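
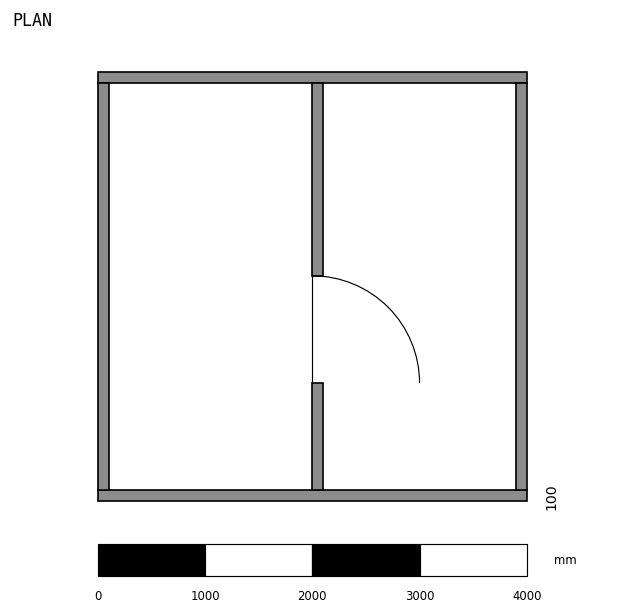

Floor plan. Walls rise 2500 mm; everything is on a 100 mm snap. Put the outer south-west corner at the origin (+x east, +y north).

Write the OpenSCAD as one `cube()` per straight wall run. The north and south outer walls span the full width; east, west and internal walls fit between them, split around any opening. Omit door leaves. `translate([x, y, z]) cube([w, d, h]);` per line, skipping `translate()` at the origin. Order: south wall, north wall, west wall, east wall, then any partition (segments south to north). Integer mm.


cube([4000, 100, 2500]);
translate([0, 3900, 0]) cube([4000, 100, 2500]);
translate([0, 100, 0]) cube([100, 3800, 2500]);
translate([3900, 100, 0]) cube([100, 3800, 2500]);
translate([2000, 100, 0]) cube([100, 1000, 2500]);
translate([2000, 2100, 0]) cube([100, 1800, 2500]);


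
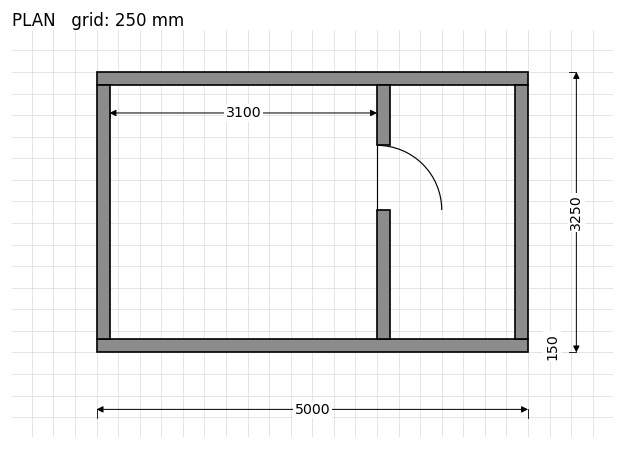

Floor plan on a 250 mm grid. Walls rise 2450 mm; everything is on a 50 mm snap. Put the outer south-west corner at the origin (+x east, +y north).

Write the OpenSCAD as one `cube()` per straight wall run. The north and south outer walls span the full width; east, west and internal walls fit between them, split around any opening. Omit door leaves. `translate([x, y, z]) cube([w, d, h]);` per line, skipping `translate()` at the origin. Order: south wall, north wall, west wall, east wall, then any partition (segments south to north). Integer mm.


cube([5000, 150, 2450]);
translate([0, 3100, 0]) cube([5000, 150, 2450]);
translate([0, 150, 0]) cube([150, 2950, 2450]);
translate([4850, 150, 0]) cube([150, 2950, 2450]);
translate([3250, 150, 0]) cube([150, 1500, 2450]);
translate([3250, 2400, 0]) cube([150, 700, 2450]);


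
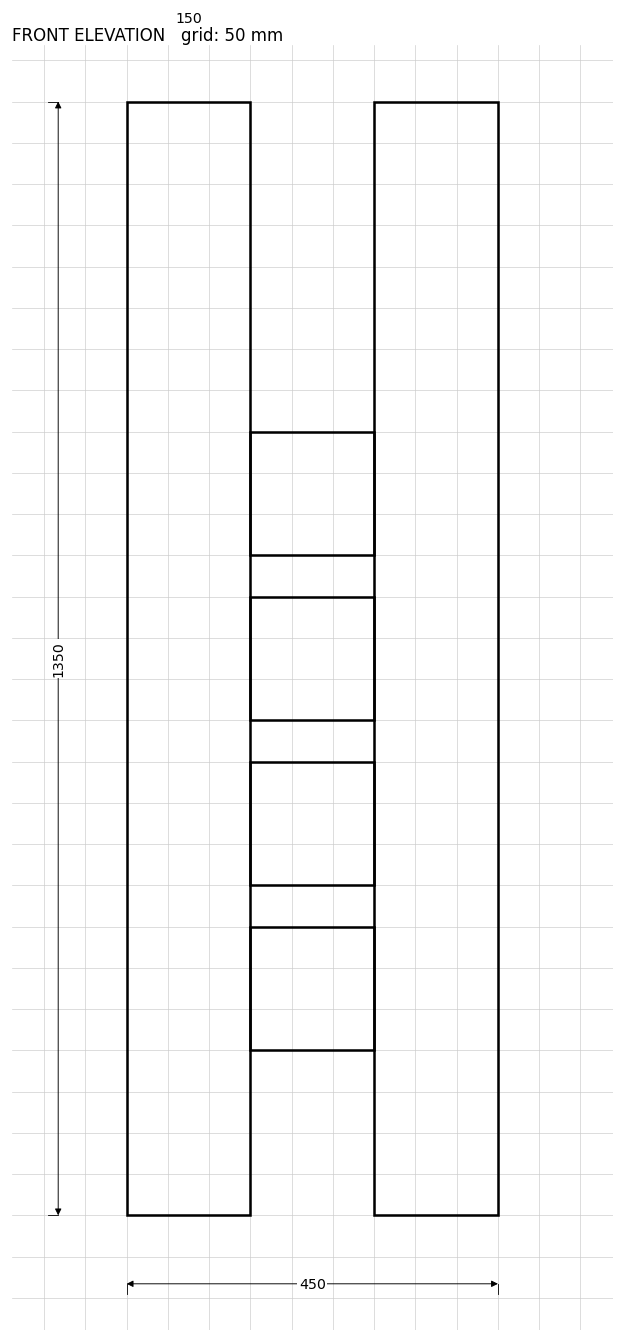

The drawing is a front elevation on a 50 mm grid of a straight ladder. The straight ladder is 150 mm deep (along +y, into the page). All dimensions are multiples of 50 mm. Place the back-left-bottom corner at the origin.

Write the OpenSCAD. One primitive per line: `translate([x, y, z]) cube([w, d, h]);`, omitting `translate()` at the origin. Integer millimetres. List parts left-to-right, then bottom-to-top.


cube([150, 150, 1350]);
translate([150, 0, 200]) cube([150, 150, 150]);
translate([150, 0, 400]) cube([150, 150, 150]);
translate([150, 0, 600]) cube([150, 150, 150]);
translate([150, 0, 800]) cube([150, 150, 150]);
translate([300, 0, 0]) cube([150, 150, 1350]);


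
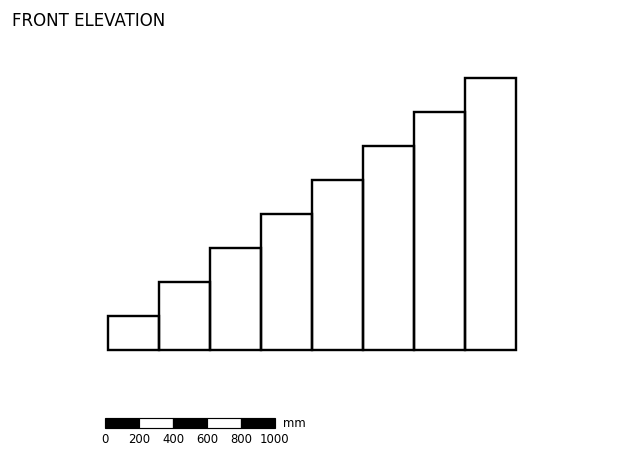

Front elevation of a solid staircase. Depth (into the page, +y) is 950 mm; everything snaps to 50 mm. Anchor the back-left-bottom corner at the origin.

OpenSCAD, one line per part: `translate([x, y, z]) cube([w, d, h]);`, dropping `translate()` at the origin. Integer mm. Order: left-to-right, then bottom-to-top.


cube([300, 950, 200]);
translate([300, 0, 0]) cube([300, 950, 400]);
translate([600, 0, 0]) cube([300, 950, 600]);
translate([900, 0, 0]) cube([300, 950, 800]);
translate([1200, 0, 0]) cube([300, 950, 1000]);
translate([1500, 0, 0]) cube([300, 950, 1200]);
translate([1800, 0, 0]) cube([300, 950, 1400]);
translate([2100, 0, 0]) cube([300, 950, 1600]);


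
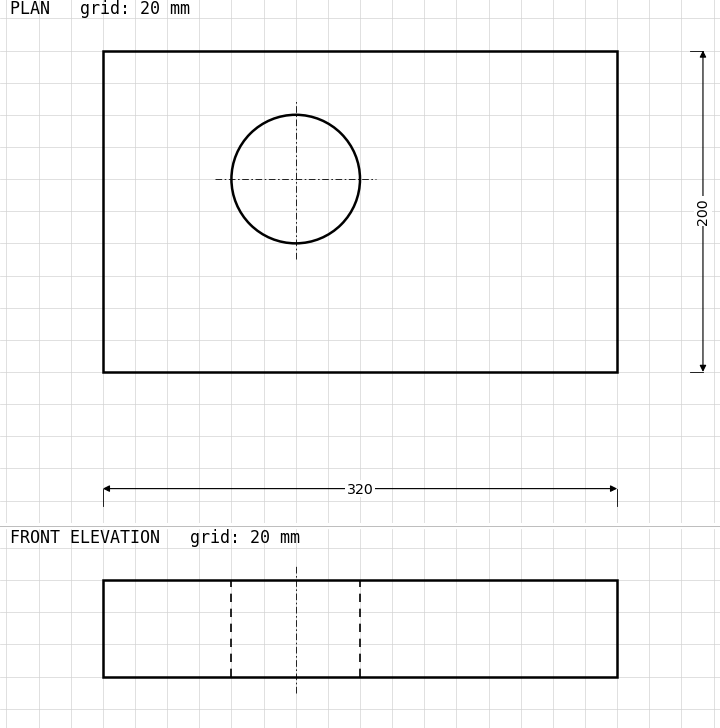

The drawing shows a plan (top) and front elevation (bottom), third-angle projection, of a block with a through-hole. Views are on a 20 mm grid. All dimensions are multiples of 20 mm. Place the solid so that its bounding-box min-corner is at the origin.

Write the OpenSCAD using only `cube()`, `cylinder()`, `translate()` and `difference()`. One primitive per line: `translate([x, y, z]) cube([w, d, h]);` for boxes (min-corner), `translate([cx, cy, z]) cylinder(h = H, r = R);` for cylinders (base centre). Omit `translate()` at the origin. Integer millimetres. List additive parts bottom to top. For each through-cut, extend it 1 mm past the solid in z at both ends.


difference() {
  cube([320, 200, 60]);
  translate([120, 120, -1]) cylinder(h = 62, r = 40);
}


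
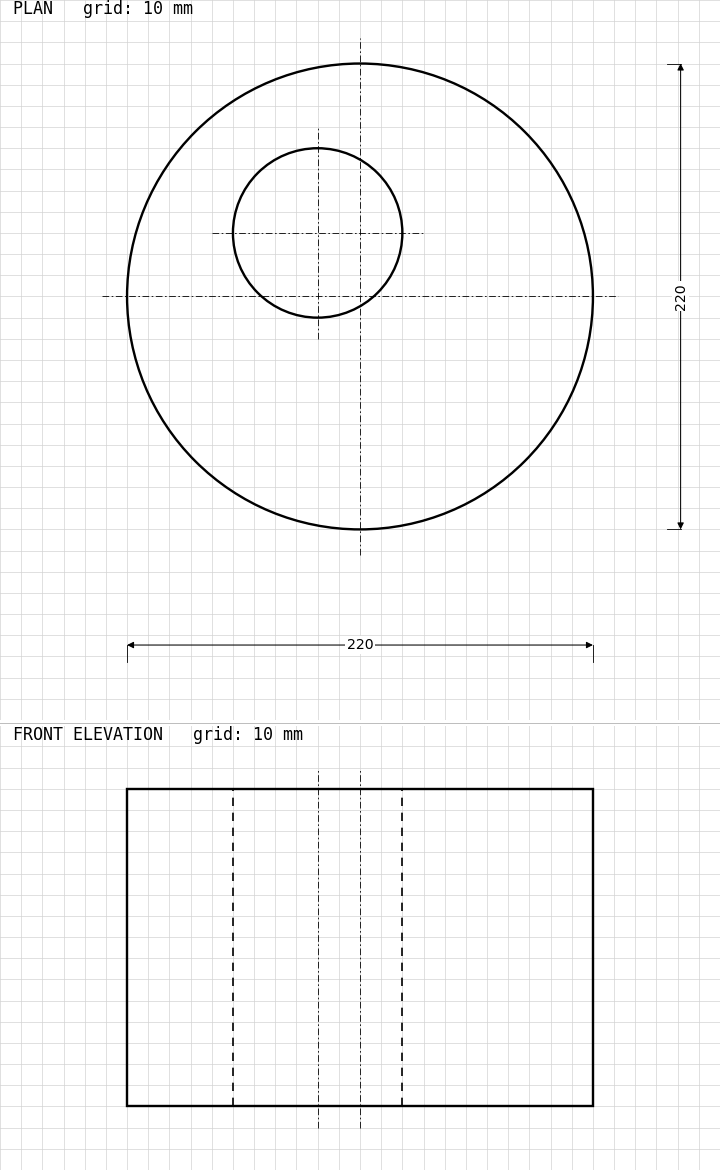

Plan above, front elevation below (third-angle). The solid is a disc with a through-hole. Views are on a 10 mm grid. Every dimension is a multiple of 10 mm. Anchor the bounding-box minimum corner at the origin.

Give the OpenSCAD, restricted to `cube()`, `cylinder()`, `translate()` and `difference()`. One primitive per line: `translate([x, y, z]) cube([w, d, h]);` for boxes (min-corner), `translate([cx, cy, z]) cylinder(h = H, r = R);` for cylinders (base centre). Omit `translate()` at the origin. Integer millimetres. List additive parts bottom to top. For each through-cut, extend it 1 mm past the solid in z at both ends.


difference() {
  translate([110, 110, 0]) cylinder(h = 150, r = 110);
  translate([90, 140, -1]) cylinder(h = 152, r = 40);
}


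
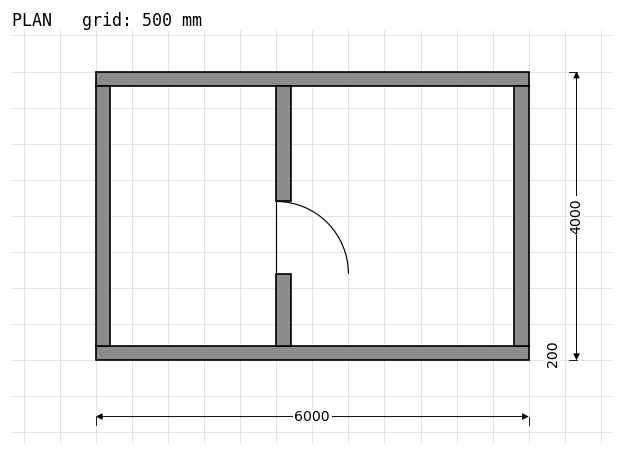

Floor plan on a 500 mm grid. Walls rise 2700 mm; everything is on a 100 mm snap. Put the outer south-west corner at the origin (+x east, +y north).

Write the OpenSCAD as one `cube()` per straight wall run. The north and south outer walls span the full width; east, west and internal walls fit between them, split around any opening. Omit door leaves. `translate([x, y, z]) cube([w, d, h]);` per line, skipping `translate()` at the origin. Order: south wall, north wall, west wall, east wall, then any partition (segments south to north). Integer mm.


cube([6000, 200, 2700]);
translate([0, 3800, 0]) cube([6000, 200, 2700]);
translate([0, 200, 0]) cube([200, 3600, 2700]);
translate([5800, 200, 0]) cube([200, 3600, 2700]);
translate([2500, 200, 0]) cube([200, 1000, 2700]);
translate([2500, 2200, 0]) cube([200, 1600, 2700]);


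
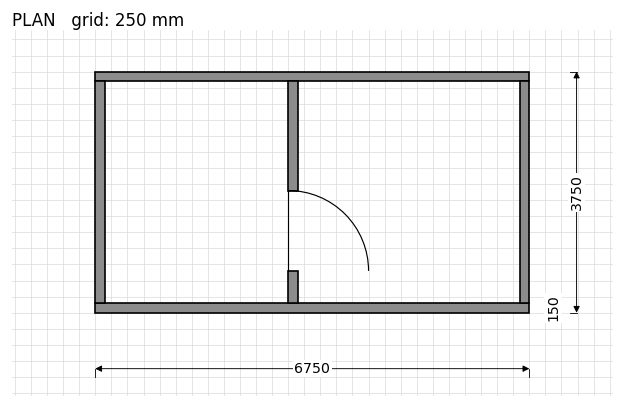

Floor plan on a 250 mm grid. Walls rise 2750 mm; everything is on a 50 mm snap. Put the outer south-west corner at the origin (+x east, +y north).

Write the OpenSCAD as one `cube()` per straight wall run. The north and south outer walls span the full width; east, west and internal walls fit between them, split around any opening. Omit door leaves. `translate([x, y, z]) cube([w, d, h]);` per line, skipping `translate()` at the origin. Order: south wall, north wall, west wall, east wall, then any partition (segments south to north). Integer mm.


cube([6750, 150, 2750]);
translate([0, 3600, 0]) cube([6750, 150, 2750]);
translate([0, 150, 0]) cube([150, 3450, 2750]);
translate([6600, 150, 0]) cube([150, 3450, 2750]);
translate([3000, 150, 0]) cube([150, 500, 2750]);
translate([3000, 1900, 0]) cube([150, 1700, 2750]);


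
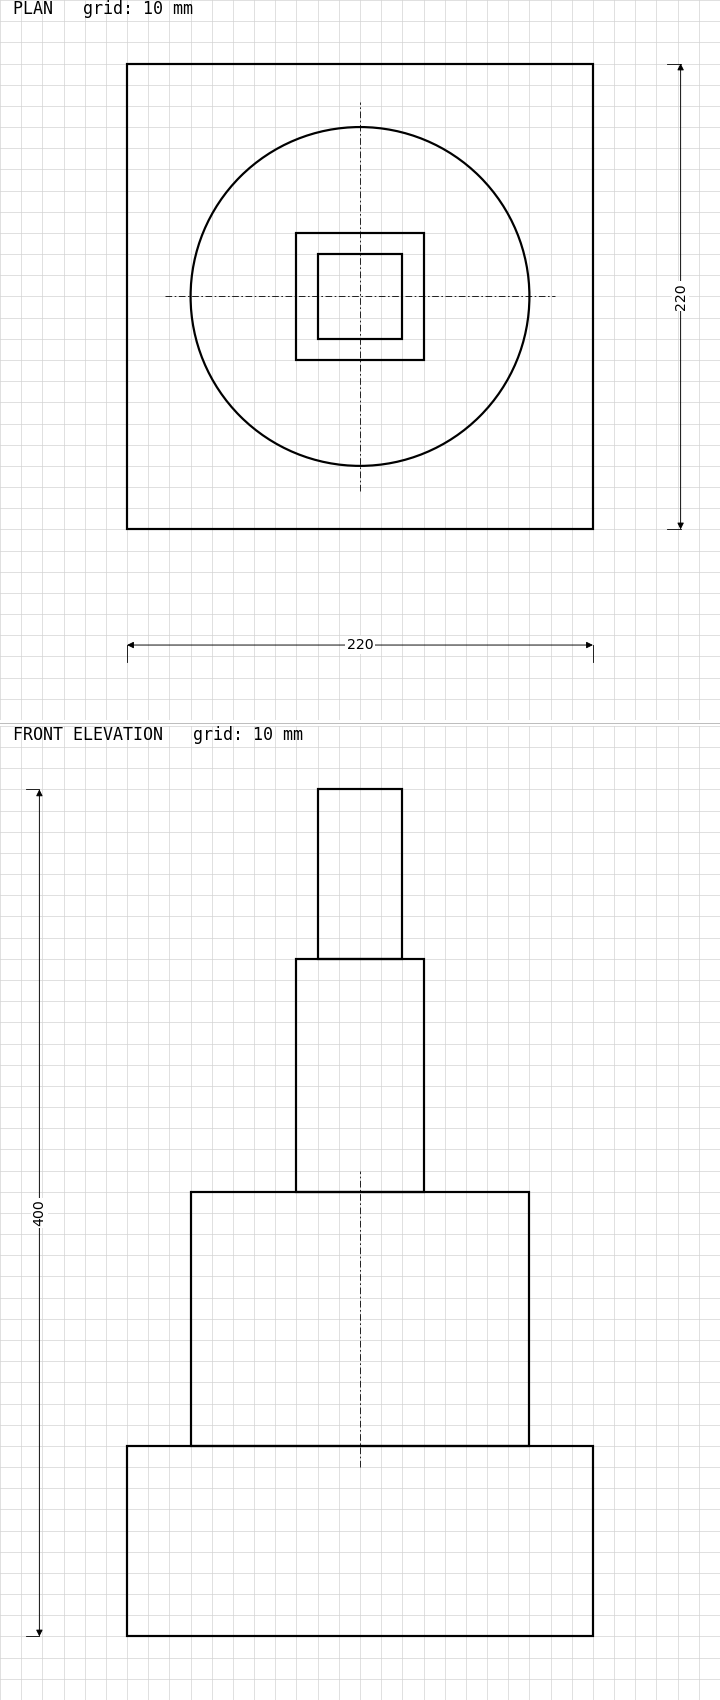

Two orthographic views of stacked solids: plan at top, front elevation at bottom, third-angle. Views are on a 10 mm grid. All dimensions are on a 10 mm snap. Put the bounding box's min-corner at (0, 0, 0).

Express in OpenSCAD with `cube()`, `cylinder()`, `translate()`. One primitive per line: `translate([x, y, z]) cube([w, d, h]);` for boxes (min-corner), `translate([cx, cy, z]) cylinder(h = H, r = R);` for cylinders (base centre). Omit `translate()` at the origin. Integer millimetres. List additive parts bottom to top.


cube([220, 220, 90]);
translate([110, 110, 90]) cylinder(h = 120, r = 80);
translate([80, 80, 210]) cube([60, 60, 110]);
translate([90, 90, 320]) cube([40, 40, 80]);


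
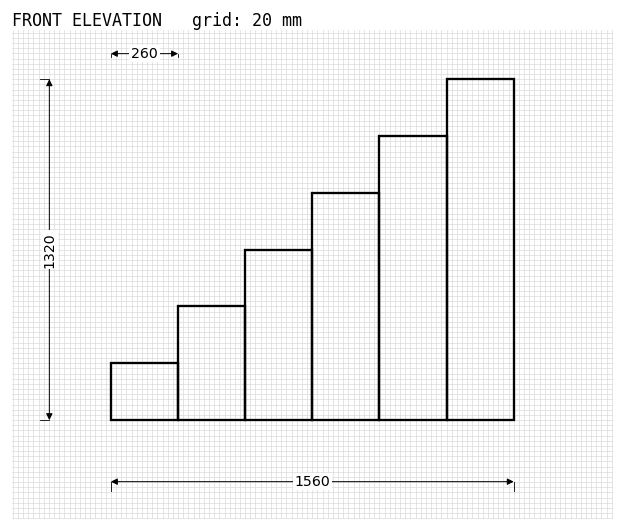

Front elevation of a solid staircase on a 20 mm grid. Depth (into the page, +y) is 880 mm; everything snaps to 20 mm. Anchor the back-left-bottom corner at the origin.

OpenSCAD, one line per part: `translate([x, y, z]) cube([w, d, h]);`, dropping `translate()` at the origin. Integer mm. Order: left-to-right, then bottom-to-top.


cube([260, 880, 220]);
translate([260, 0, 0]) cube([260, 880, 440]);
translate([520, 0, 0]) cube([260, 880, 660]);
translate([780, 0, 0]) cube([260, 880, 880]);
translate([1040, 0, 0]) cube([260, 880, 1100]);
translate([1300, 0, 0]) cube([260, 880, 1320]);


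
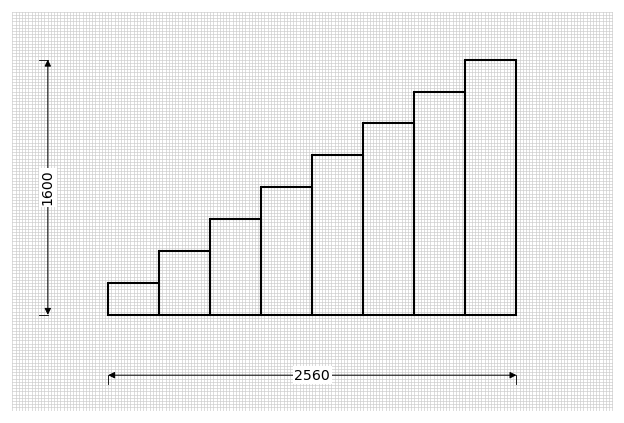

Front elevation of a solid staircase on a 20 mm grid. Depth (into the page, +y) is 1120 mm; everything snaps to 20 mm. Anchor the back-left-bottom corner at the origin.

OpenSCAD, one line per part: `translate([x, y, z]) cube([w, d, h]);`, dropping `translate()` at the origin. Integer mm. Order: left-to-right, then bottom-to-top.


cube([320, 1120, 200]);
translate([320, 0, 0]) cube([320, 1120, 400]);
translate([640, 0, 0]) cube([320, 1120, 600]);
translate([960, 0, 0]) cube([320, 1120, 800]);
translate([1280, 0, 0]) cube([320, 1120, 1000]);
translate([1600, 0, 0]) cube([320, 1120, 1200]);
translate([1920, 0, 0]) cube([320, 1120, 1400]);
translate([2240, 0, 0]) cube([320, 1120, 1600]);


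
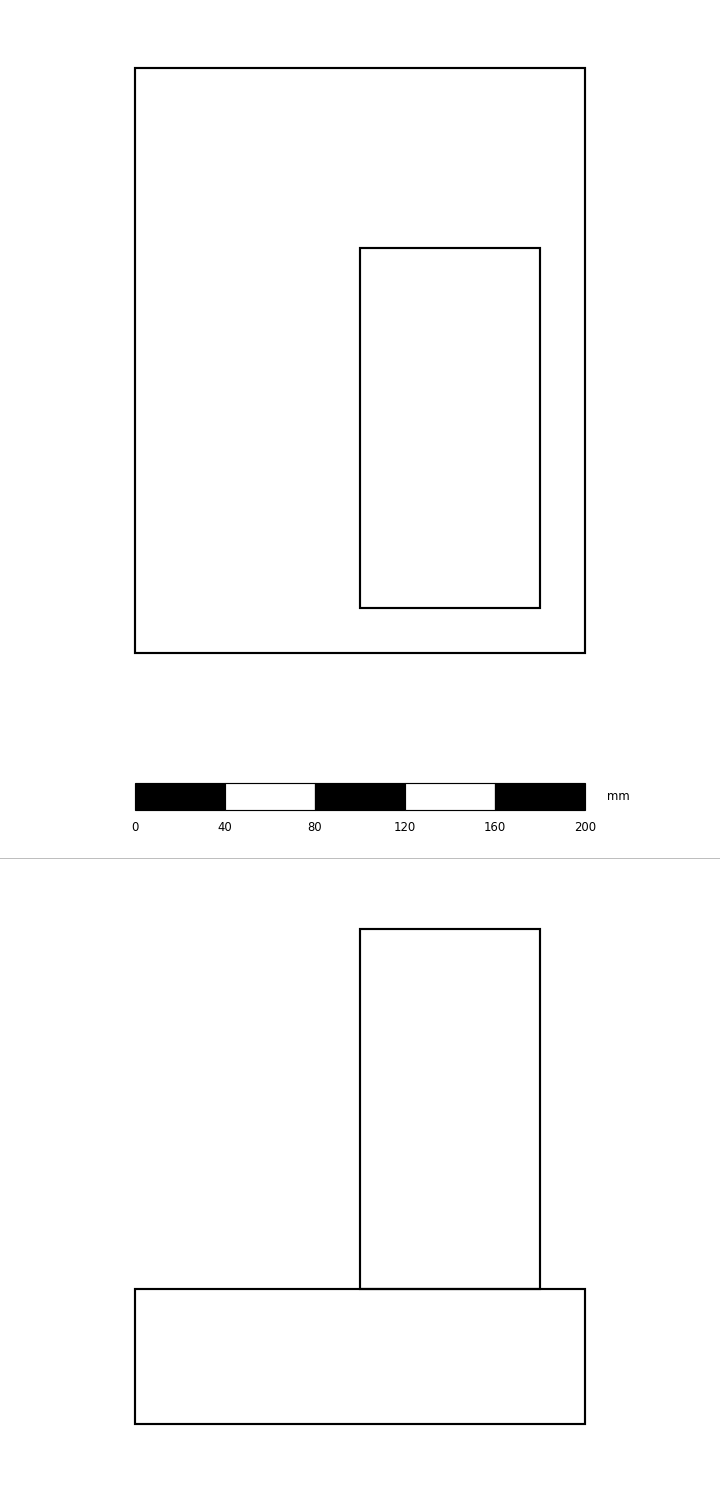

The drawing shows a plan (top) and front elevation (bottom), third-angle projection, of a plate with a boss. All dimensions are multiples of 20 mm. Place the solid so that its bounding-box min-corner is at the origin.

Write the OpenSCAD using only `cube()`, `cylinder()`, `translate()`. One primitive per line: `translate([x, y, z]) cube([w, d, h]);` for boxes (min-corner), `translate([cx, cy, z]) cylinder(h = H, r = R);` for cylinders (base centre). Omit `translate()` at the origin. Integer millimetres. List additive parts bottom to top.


cube([200, 260, 60]);
translate([100, 20, 60]) cube([80, 160, 160]);


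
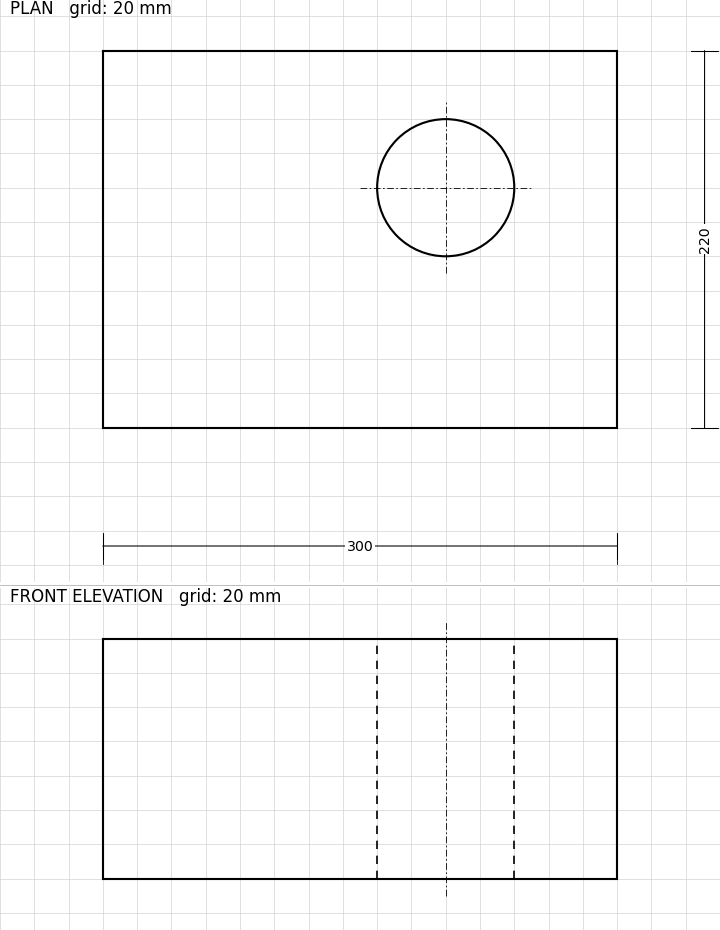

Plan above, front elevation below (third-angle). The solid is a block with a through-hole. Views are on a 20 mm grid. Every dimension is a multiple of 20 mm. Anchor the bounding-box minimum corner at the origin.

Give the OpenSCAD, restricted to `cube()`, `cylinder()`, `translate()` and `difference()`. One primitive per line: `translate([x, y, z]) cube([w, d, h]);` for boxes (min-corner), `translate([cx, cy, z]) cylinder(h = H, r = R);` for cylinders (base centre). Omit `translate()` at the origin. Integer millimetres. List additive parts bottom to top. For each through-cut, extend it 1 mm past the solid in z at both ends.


difference() {
  cube([300, 220, 140]);
  translate([200, 140, -1]) cylinder(h = 142, r = 40);
}


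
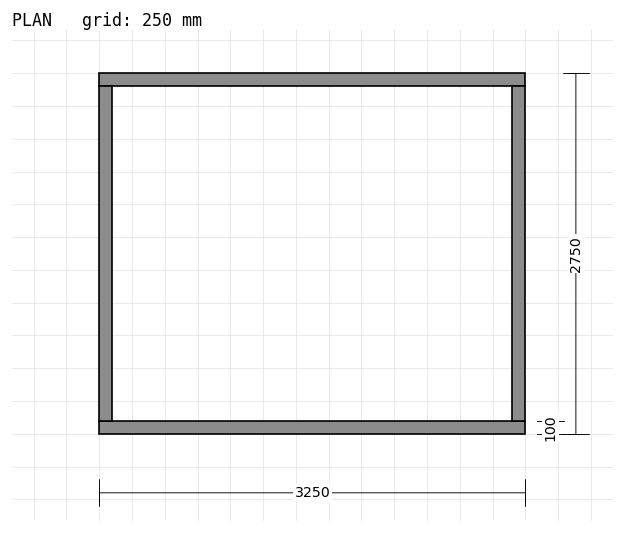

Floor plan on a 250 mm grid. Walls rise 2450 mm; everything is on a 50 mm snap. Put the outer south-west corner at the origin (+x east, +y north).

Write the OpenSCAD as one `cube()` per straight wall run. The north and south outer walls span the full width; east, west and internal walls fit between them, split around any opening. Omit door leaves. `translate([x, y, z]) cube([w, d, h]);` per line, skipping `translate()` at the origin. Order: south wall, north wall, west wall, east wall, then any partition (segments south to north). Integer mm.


cube([3250, 100, 2450]);
translate([0, 2650, 0]) cube([3250, 100, 2450]);
translate([0, 100, 0]) cube([100, 2550, 2450]);
translate([3150, 100, 0]) cube([100, 2550, 2450]);


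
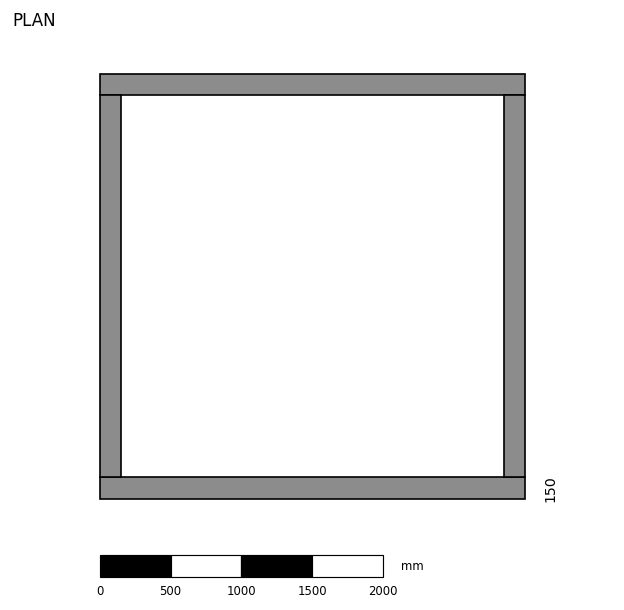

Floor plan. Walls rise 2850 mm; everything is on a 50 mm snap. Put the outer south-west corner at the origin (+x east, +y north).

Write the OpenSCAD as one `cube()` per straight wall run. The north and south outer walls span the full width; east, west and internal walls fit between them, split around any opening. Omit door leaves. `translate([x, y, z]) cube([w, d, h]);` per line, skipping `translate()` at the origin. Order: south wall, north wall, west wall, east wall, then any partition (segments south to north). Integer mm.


cube([3000, 150, 2850]);
translate([0, 2850, 0]) cube([3000, 150, 2850]);
translate([0, 150, 0]) cube([150, 2700, 2850]);
translate([2850, 150, 0]) cube([150, 2700, 2850]);


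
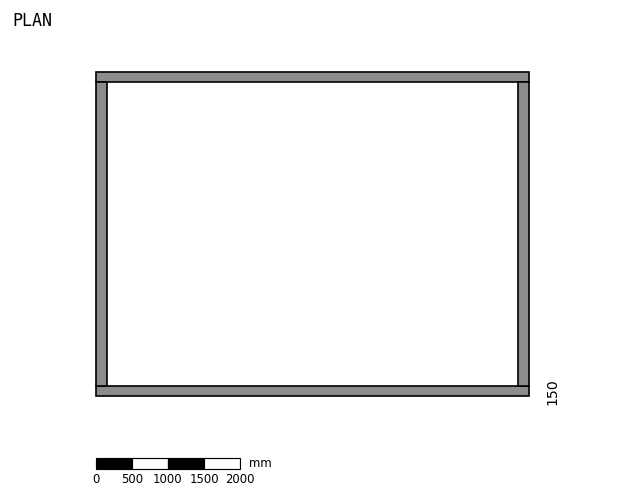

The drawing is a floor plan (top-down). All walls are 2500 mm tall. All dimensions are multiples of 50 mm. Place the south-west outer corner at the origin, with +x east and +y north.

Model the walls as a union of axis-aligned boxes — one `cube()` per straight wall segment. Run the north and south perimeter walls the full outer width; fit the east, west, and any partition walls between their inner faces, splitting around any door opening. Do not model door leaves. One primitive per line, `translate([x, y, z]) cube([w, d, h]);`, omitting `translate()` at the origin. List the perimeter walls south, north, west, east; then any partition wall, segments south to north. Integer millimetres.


cube([6000, 150, 2500]);
translate([0, 4350, 0]) cube([6000, 150, 2500]);
translate([0, 150, 0]) cube([150, 4200, 2500]);
translate([5850, 150, 0]) cube([150, 4200, 2500]);


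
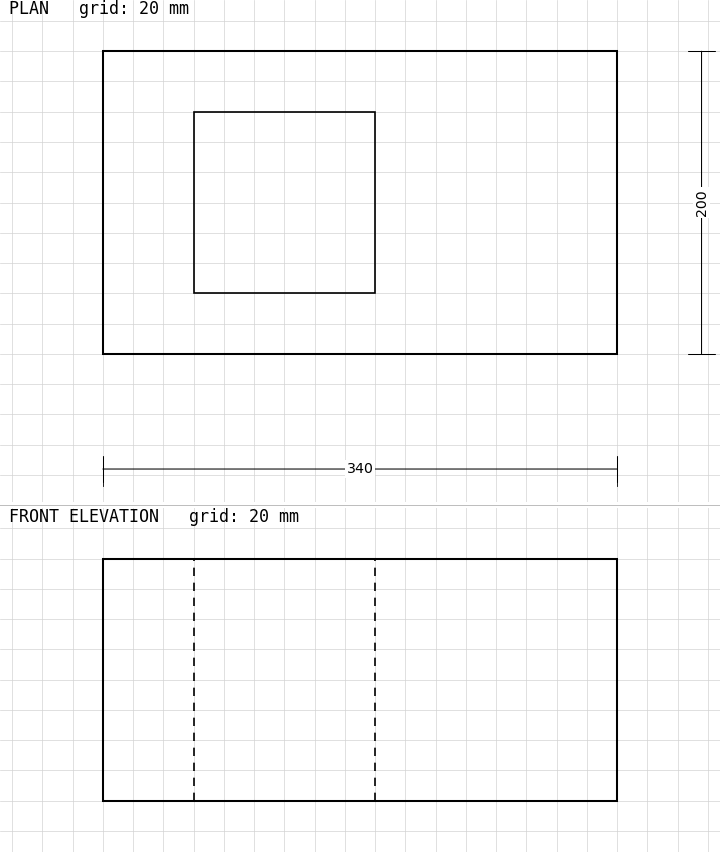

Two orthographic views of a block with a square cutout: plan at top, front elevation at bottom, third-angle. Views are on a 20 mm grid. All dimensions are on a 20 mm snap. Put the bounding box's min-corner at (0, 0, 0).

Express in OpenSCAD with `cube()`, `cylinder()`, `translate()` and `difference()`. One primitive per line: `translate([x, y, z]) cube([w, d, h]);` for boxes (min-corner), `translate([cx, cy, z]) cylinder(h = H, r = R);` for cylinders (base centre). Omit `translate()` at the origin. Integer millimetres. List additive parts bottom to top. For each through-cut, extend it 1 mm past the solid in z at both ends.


difference() {
  cube([340, 200, 160]);
  translate([60, 40, -1]) cube([120, 120, 162]);
}


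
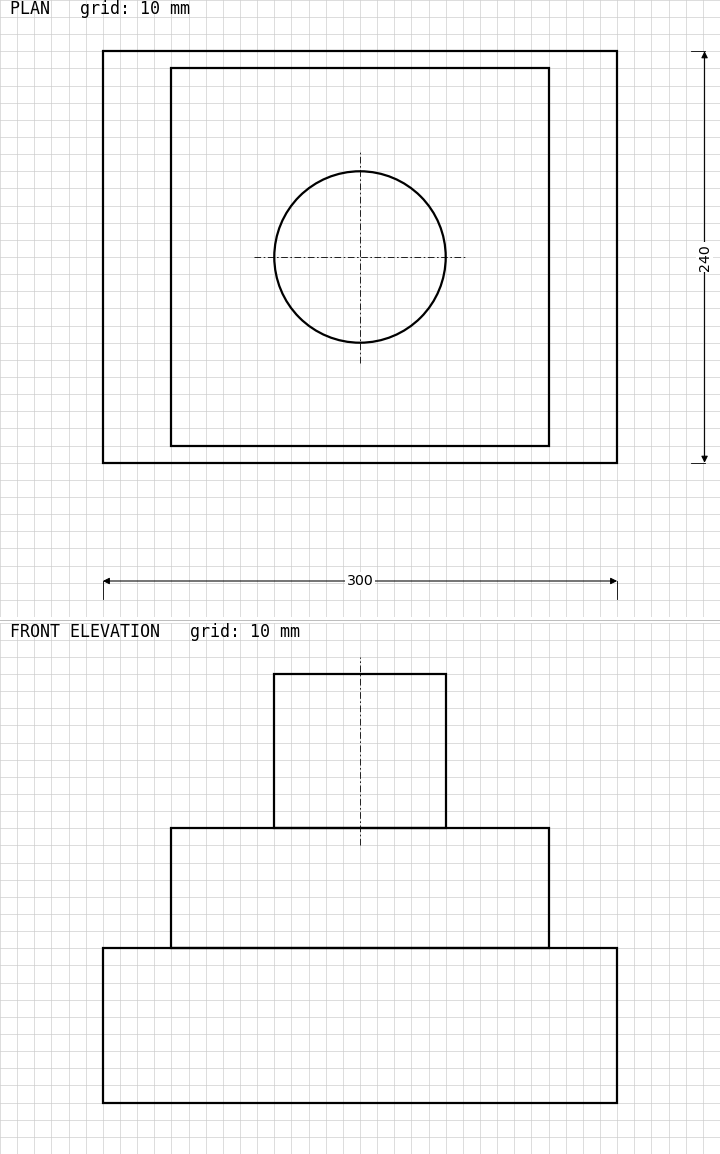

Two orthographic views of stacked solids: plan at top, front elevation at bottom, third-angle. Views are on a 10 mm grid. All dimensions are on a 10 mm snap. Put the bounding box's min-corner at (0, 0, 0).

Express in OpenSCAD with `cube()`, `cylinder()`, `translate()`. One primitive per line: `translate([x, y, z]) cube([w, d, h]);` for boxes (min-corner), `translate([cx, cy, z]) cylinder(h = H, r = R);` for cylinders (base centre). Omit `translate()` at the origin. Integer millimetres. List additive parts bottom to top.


cube([300, 240, 90]);
translate([40, 10, 90]) cube([220, 220, 70]);
translate([150, 120, 160]) cylinder(h = 90, r = 50);


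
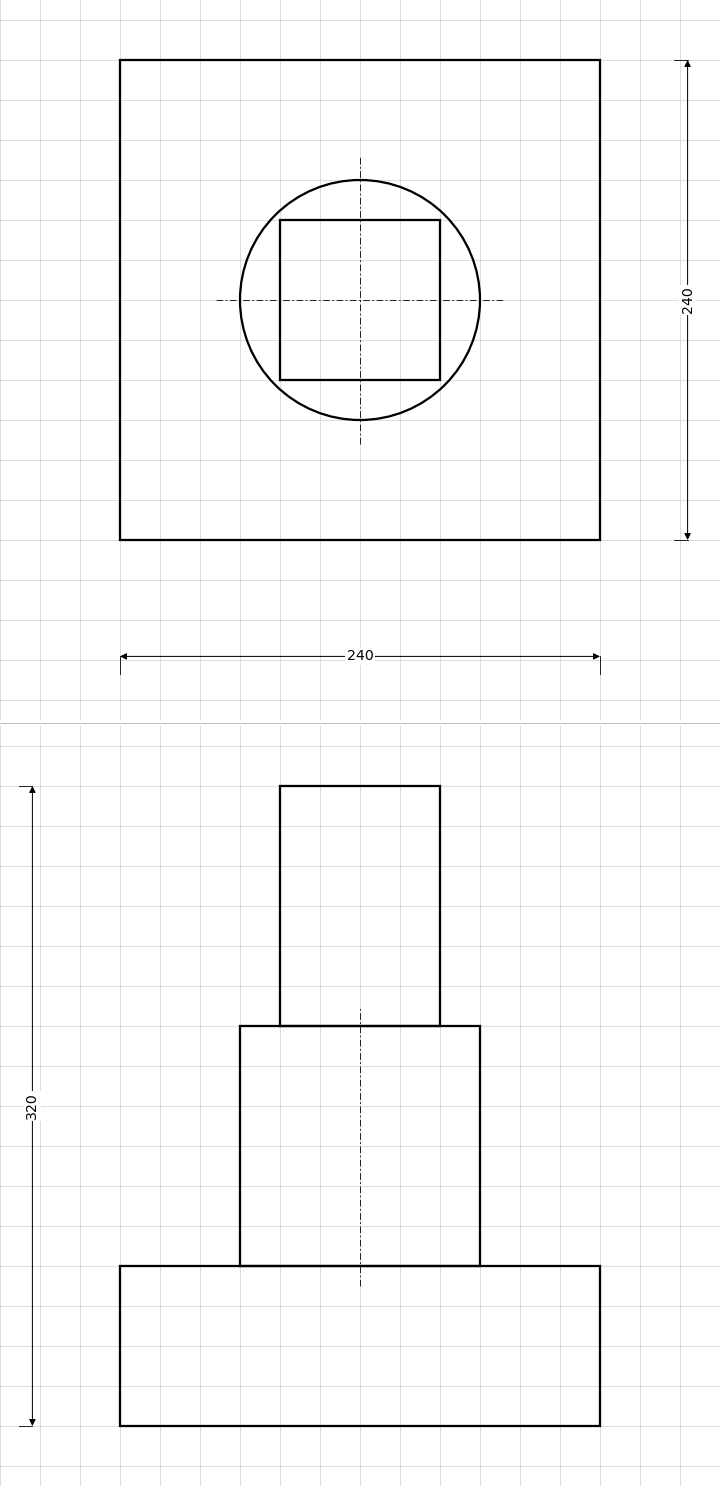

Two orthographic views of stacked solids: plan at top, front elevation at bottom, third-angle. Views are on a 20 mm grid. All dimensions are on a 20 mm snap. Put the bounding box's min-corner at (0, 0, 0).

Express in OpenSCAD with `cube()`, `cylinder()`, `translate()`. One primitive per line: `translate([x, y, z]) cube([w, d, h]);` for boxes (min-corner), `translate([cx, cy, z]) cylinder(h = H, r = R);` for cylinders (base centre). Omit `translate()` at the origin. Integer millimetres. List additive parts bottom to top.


cube([240, 240, 80]);
translate([120, 120, 80]) cylinder(h = 120, r = 60);
translate([80, 80, 200]) cube([80, 80, 120]);


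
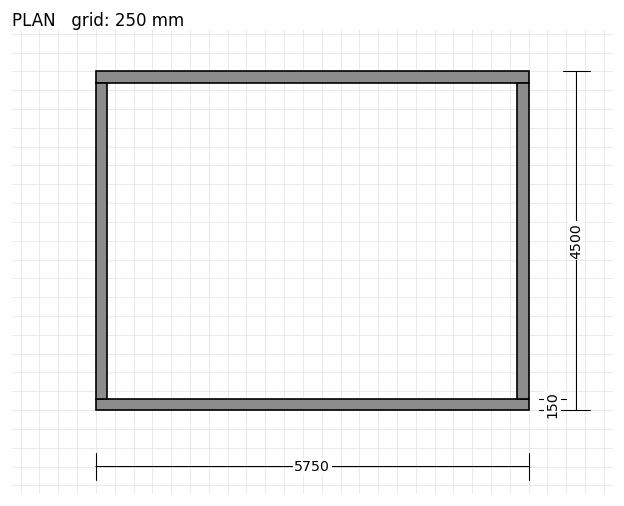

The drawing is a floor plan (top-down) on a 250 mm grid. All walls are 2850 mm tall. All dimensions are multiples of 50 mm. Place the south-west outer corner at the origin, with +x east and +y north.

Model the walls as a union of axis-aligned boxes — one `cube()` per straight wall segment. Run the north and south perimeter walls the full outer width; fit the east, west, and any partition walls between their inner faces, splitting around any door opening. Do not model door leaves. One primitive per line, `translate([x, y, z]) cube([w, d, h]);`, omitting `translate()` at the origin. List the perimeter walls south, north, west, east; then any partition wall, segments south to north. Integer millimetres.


cube([5750, 150, 2850]);
translate([0, 4350, 0]) cube([5750, 150, 2850]);
translate([0, 150, 0]) cube([150, 4200, 2850]);
translate([5600, 150, 0]) cube([150, 4200, 2850]);


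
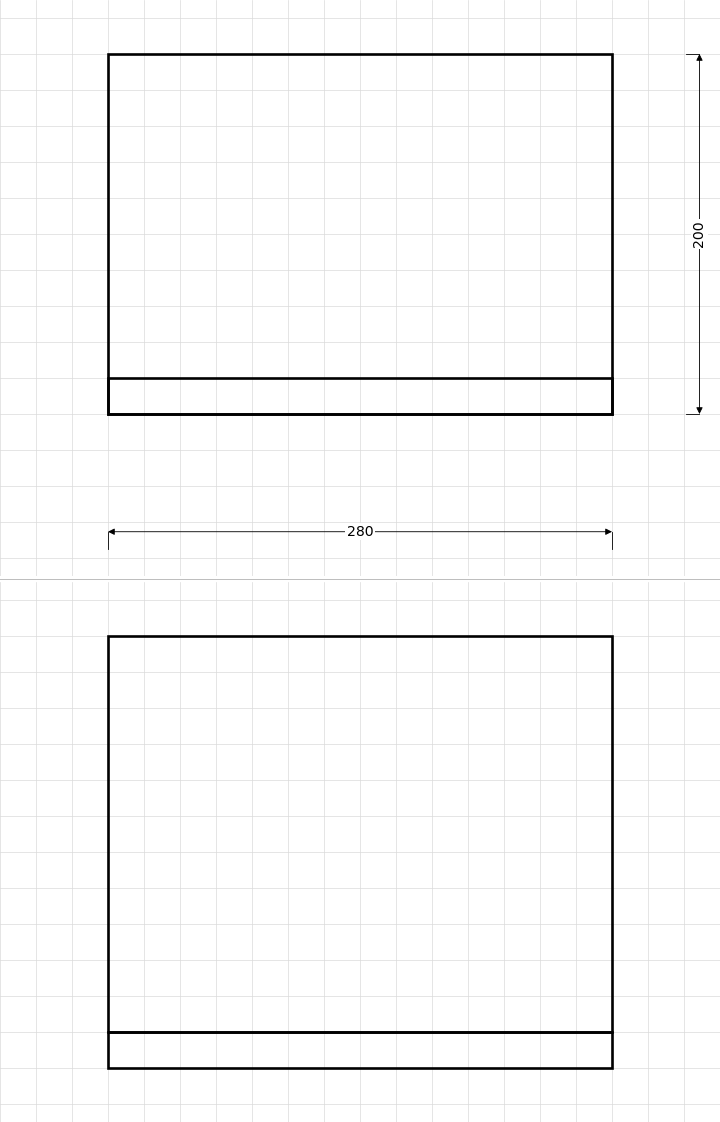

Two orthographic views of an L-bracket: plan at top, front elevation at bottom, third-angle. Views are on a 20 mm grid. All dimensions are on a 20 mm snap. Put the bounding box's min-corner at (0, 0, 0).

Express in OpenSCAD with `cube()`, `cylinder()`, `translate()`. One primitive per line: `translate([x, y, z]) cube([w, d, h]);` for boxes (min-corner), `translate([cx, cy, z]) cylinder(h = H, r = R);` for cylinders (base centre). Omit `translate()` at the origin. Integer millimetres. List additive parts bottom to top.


cube([280, 200, 20]);
translate([0, 0, 20]) cube([280, 20, 220]);


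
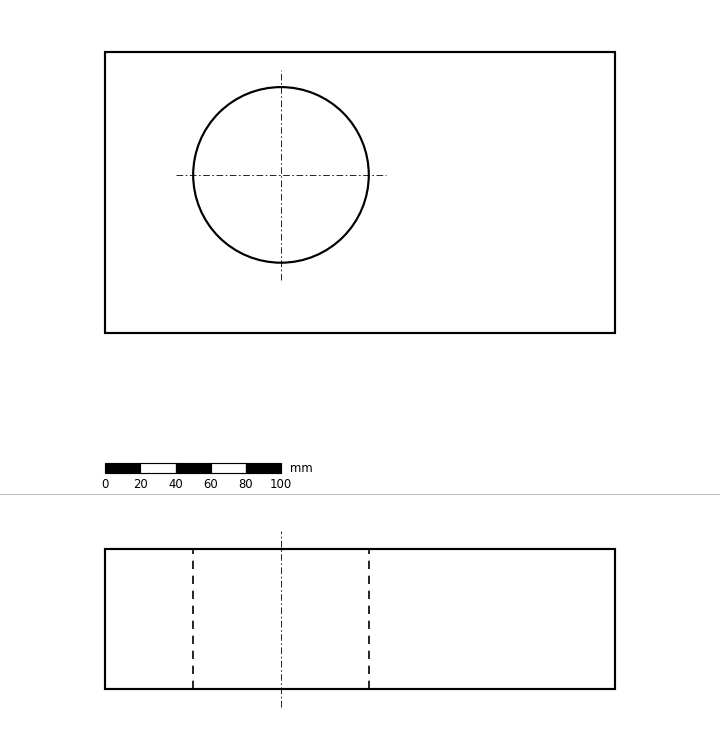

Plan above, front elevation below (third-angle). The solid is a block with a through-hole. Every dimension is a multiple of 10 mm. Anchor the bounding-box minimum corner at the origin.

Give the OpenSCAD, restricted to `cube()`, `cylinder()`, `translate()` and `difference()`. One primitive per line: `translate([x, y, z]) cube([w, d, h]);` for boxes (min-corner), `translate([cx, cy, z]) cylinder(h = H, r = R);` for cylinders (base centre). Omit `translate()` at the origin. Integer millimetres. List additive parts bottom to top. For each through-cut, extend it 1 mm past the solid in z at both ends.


difference() {
  cube([290, 160, 80]);
  translate([100, 90, -1]) cylinder(h = 82, r = 50);
}


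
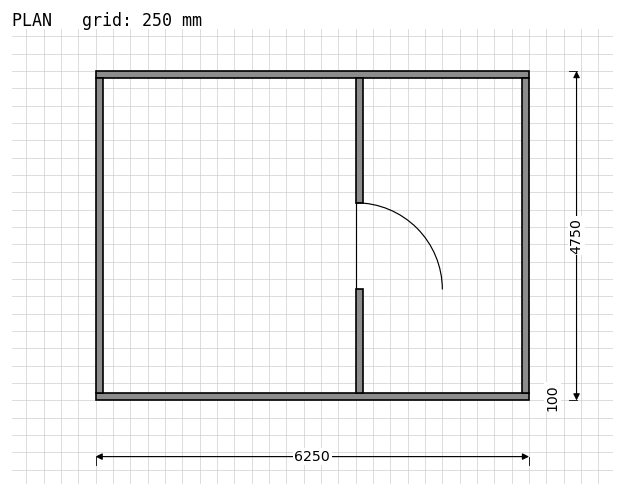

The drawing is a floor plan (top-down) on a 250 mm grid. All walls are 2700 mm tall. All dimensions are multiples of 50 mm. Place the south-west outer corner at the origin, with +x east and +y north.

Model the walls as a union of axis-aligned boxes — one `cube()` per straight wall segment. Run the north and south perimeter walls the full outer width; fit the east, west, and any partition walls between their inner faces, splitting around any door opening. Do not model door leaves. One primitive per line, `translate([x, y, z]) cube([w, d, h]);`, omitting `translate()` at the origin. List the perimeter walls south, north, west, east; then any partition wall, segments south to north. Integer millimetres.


cube([6250, 100, 2700]);
translate([0, 4650, 0]) cube([6250, 100, 2700]);
translate([0, 100, 0]) cube([100, 4550, 2700]);
translate([6150, 100, 0]) cube([100, 4550, 2700]);
translate([3750, 100, 0]) cube([100, 1500, 2700]);
translate([3750, 2850, 0]) cube([100, 1800, 2700]);


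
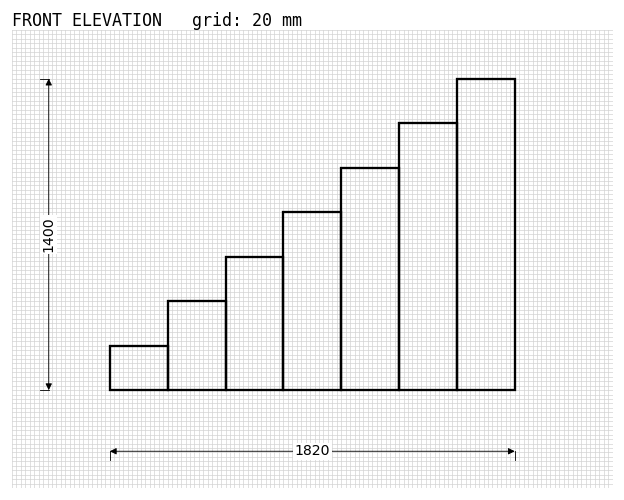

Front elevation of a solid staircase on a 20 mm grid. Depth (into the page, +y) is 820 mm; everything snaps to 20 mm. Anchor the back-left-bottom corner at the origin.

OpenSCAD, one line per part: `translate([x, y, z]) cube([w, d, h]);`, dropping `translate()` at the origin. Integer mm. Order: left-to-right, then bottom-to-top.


cube([260, 820, 200]);
translate([260, 0, 0]) cube([260, 820, 400]);
translate([520, 0, 0]) cube([260, 820, 600]);
translate([780, 0, 0]) cube([260, 820, 800]);
translate([1040, 0, 0]) cube([260, 820, 1000]);
translate([1300, 0, 0]) cube([260, 820, 1200]);
translate([1560, 0, 0]) cube([260, 820, 1400]);


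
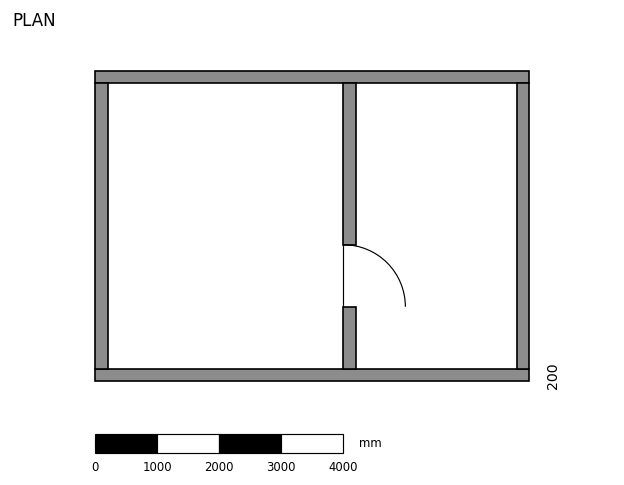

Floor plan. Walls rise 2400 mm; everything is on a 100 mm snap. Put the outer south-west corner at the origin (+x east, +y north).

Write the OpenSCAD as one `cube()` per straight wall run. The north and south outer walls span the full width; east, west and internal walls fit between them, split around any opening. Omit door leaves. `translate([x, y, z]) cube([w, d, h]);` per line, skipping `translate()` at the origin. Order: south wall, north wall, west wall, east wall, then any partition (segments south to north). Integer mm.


cube([7000, 200, 2400]);
translate([0, 4800, 0]) cube([7000, 200, 2400]);
translate([0, 200, 0]) cube([200, 4600, 2400]);
translate([6800, 200, 0]) cube([200, 4600, 2400]);
translate([4000, 200, 0]) cube([200, 1000, 2400]);
translate([4000, 2200, 0]) cube([200, 2600, 2400]);


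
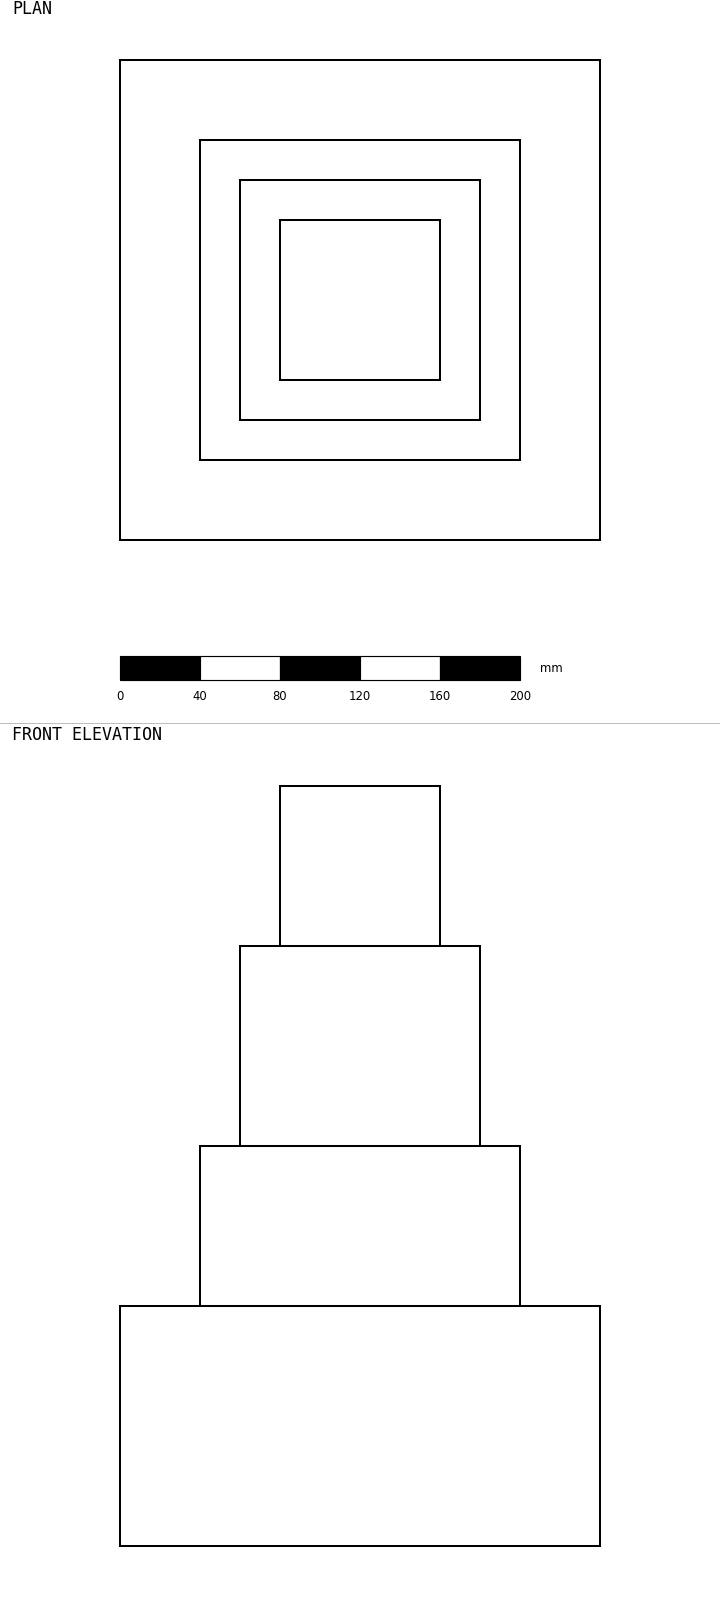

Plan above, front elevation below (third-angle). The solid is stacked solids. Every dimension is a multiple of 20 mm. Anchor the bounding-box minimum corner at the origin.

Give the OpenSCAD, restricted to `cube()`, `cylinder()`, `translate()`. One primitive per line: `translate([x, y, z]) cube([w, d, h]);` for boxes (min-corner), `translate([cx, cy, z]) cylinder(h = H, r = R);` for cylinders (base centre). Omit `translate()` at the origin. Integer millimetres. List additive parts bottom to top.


cube([240, 240, 120]);
translate([40, 40, 120]) cube([160, 160, 80]);
translate([60, 60, 200]) cube([120, 120, 100]);
translate([80, 80, 300]) cube([80, 80, 80]);


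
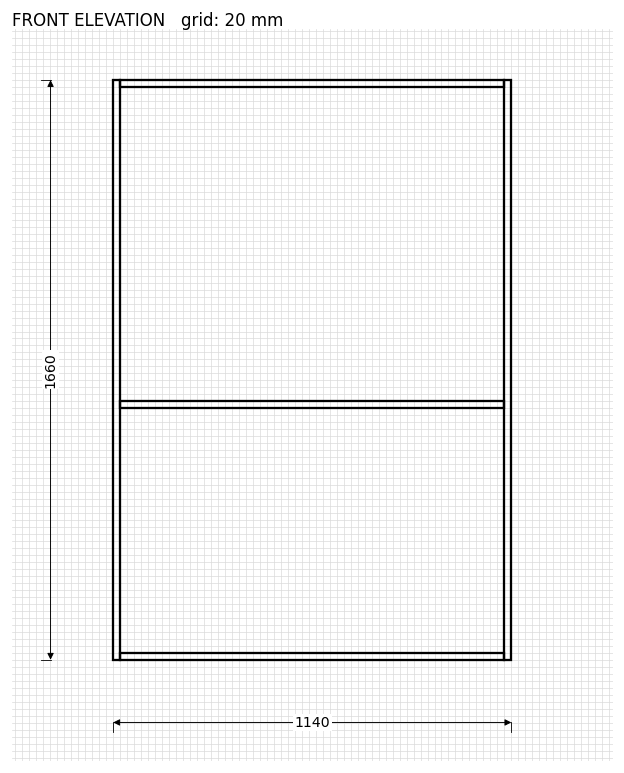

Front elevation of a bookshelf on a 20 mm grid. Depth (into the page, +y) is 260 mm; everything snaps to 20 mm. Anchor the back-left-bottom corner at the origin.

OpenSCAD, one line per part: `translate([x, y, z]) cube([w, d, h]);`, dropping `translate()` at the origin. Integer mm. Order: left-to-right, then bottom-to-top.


cube([20, 260, 1660]);
translate([20, 0, 0]) cube([1100, 260, 20]);
translate([20, 0, 720]) cube([1100, 260, 20]);
translate([20, 0, 1640]) cube([1100, 260, 20]);
translate([1120, 0, 0]) cube([20, 260, 1660]);


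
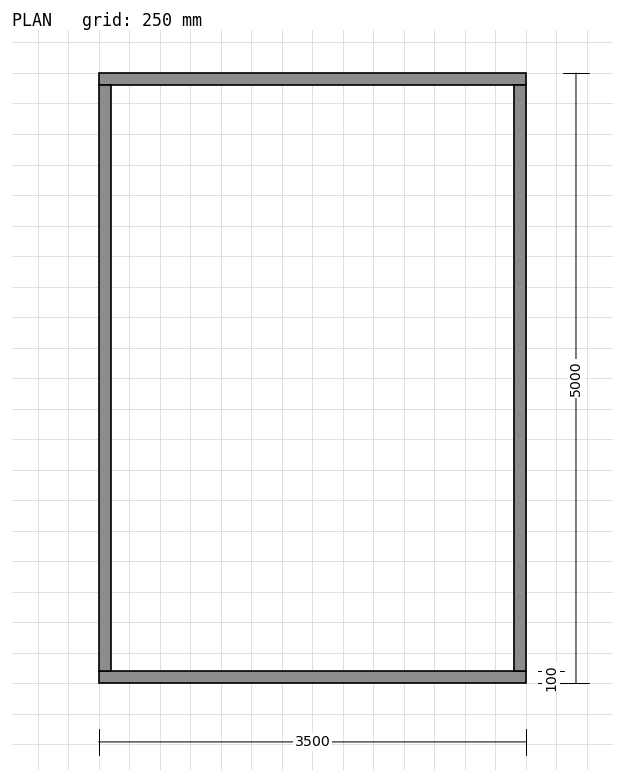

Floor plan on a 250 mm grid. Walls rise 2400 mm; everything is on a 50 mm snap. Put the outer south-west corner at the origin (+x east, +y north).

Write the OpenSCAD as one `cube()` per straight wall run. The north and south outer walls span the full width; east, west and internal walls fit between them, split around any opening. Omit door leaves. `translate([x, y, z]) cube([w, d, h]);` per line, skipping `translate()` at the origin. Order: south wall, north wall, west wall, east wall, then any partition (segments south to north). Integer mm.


cube([3500, 100, 2400]);
translate([0, 4900, 0]) cube([3500, 100, 2400]);
translate([0, 100, 0]) cube([100, 4800, 2400]);
translate([3400, 100, 0]) cube([100, 4800, 2400]);


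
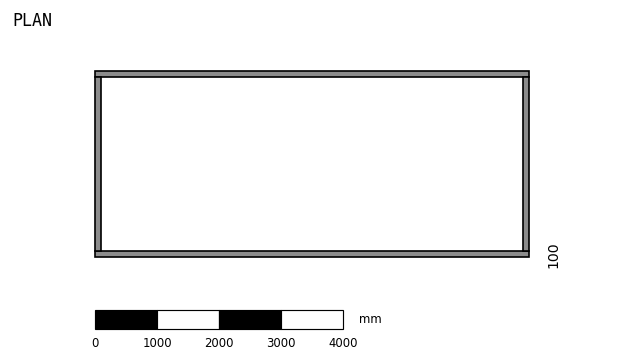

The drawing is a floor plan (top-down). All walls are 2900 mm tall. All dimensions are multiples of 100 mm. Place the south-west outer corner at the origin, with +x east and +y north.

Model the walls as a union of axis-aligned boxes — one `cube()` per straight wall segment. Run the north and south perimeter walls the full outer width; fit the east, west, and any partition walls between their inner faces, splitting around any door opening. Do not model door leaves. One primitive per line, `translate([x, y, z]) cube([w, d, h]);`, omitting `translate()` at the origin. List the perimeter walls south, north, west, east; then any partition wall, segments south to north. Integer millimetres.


cube([7000, 100, 2900]);
translate([0, 2900, 0]) cube([7000, 100, 2900]);
translate([0, 100, 0]) cube([100, 2800, 2900]);
translate([6900, 100, 0]) cube([100, 2800, 2900]);


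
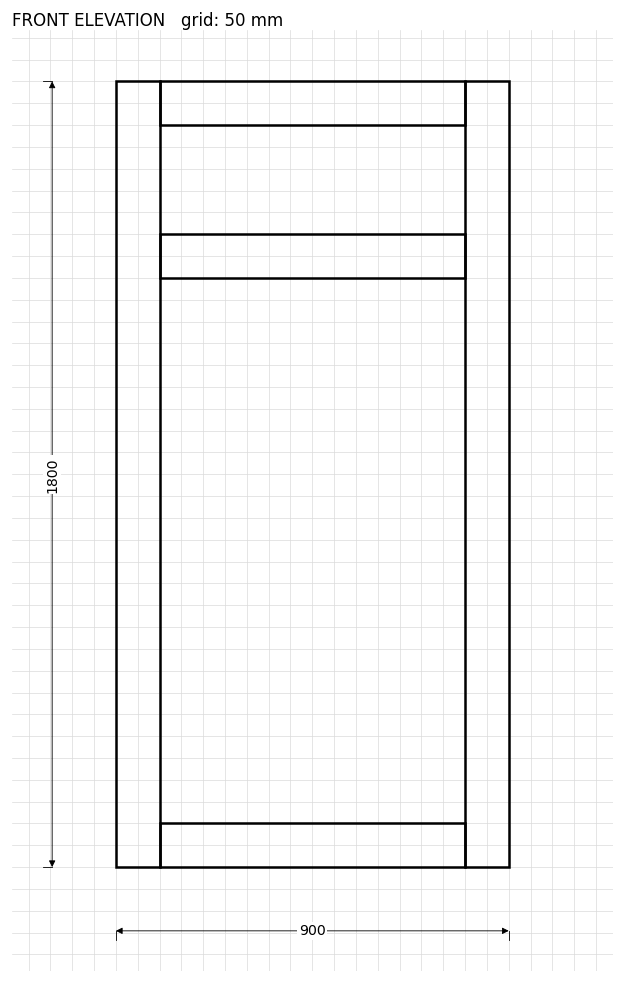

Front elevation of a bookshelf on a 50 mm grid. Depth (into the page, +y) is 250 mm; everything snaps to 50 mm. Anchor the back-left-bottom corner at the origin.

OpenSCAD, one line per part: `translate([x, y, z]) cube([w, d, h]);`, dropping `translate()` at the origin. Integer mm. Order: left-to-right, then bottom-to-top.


cube([100, 250, 1800]);
translate([100, 0, 0]) cube([700, 250, 100]);
translate([100, 0, 1350]) cube([700, 250, 100]);
translate([100, 0, 1700]) cube([700, 250, 100]);
translate([800, 0, 0]) cube([100, 250, 1800]);


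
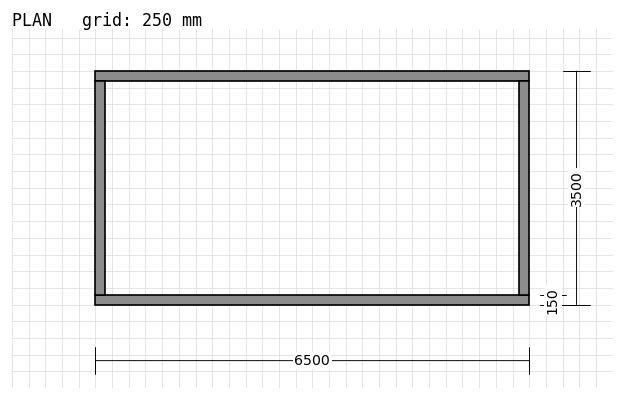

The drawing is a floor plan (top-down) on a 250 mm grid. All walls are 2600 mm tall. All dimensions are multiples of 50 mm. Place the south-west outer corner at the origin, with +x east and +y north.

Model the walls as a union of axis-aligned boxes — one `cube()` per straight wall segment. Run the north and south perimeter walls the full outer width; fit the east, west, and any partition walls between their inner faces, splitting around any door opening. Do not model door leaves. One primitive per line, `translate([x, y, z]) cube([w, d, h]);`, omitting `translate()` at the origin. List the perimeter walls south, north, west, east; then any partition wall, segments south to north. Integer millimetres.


cube([6500, 150, 2600]);
translate([0, 3350, 0]) cube([6500, 150, 2600]);
translate([0, 150, 0]) cube([150, 3200, 2600]);
translate([6350, 150, 0]) cube([150, 3200, 2600]);


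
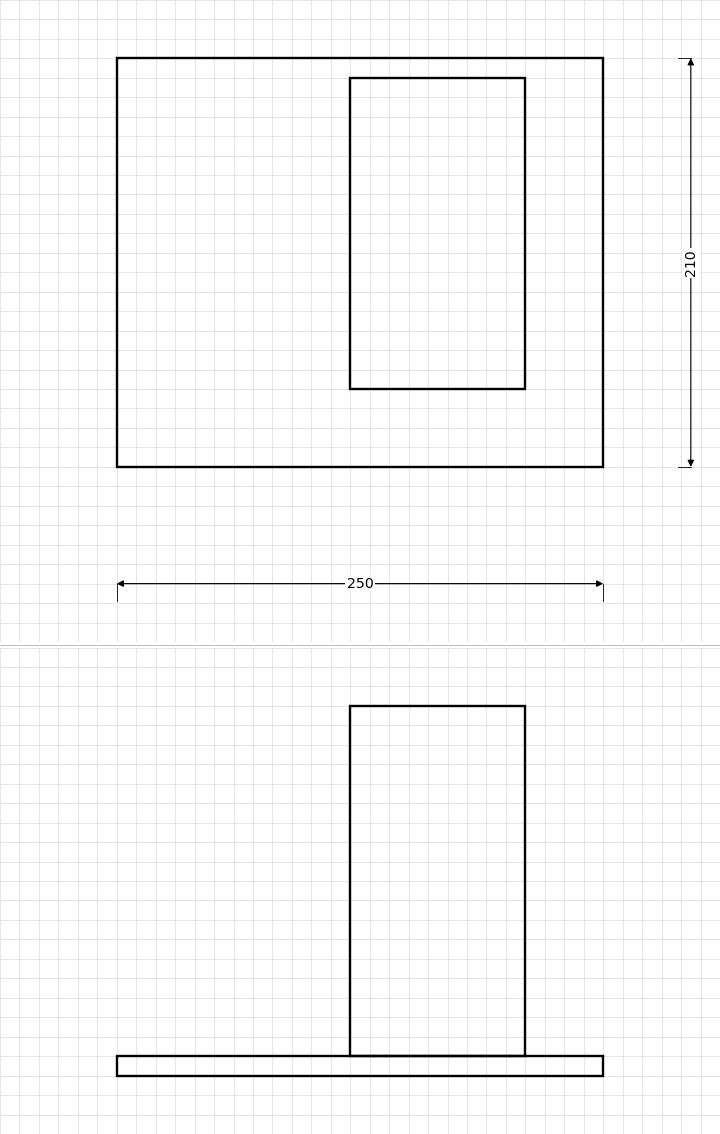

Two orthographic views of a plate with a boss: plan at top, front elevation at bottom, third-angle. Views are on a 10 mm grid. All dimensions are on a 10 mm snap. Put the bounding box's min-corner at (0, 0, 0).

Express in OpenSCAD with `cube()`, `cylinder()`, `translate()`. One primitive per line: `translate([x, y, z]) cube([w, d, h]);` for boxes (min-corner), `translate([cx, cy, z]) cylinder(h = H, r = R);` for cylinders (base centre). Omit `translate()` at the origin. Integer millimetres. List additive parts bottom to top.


cube([250, 210, 10]);
translate([120, 40, 10]) cube([90, 160, 180]);


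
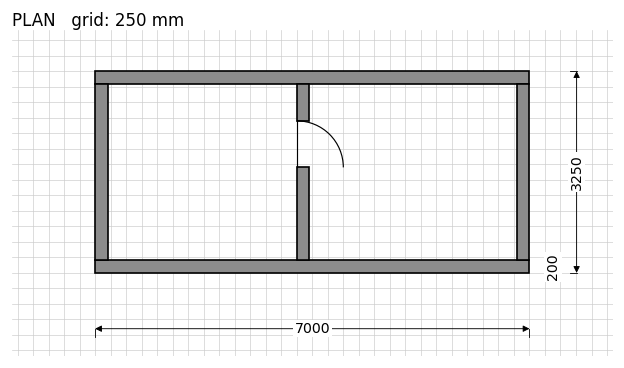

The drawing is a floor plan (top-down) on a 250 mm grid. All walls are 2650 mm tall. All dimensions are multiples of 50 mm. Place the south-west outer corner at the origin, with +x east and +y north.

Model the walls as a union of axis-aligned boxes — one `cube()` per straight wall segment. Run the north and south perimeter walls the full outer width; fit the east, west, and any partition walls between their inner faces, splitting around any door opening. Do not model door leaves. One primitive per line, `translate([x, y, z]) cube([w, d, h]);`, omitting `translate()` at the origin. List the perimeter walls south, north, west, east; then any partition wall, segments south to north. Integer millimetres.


cube([7000, 200, 2650]);
translate([0, 3050, 0]) cube([7000, 200, 2650]);
translate([0, 200, 0]) cube([200, 2850, 2650]);
translate([6800, 200, 0]) cube([200, 2850, 2650]);
translate([3250, 200, 0]) cube([200, 1500, 2650]);
translate([3250, 2450, 0]) cube([200, 600, 2650]);


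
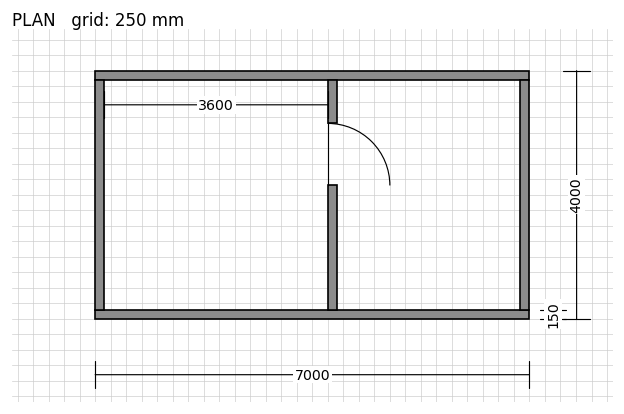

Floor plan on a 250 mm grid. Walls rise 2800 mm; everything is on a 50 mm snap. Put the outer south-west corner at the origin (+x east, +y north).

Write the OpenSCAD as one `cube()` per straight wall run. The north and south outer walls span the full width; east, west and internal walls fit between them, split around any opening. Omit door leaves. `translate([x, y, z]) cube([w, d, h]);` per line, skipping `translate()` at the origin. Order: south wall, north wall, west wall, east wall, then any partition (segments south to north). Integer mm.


cube([7000, 150, 2800]);
translate([0, 3850, 0]) cube([7000, 150, 2800]);
translate([0, 150, 0]) cube([150, 3700, 2800]);
translate([6850, 150, 0]) cube([150, 3700, 2800]);
translate([3750, 150, 0]) cube([150, 2000, 2800]);
translate([3750, 3150, 0]) cube([150, 700, 2800]);


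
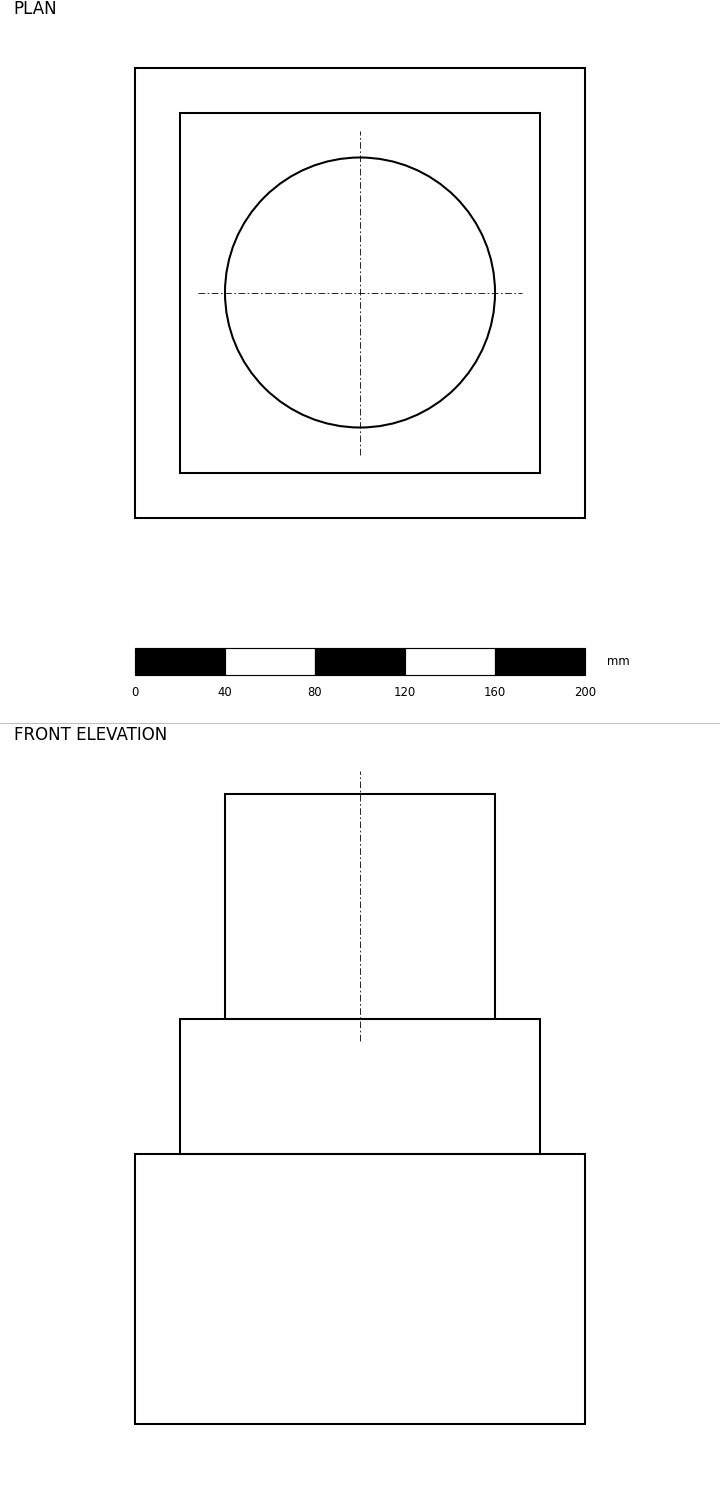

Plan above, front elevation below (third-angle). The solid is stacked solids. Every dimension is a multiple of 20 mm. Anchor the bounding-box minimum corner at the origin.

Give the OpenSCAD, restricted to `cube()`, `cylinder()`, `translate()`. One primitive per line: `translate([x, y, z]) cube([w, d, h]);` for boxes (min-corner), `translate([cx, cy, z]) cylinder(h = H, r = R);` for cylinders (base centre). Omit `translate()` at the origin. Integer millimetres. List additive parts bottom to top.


cube([200, 200, 120]);
translate([20, 20, 120]) cube([160, 160, 60]);
translate([100, 100, 180]) cylinder(h = 100, r = 60);


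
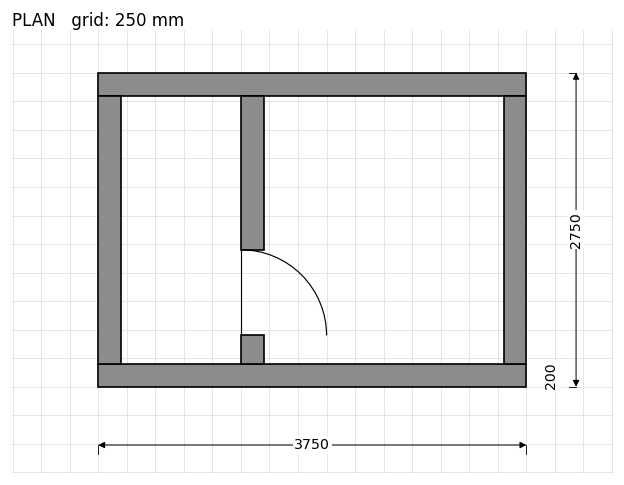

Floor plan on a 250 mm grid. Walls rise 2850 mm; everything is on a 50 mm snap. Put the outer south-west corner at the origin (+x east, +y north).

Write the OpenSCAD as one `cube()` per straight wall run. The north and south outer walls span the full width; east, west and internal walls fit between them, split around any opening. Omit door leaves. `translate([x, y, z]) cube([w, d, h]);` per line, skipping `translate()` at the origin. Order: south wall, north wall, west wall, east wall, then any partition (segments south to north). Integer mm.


cube([3750, 200, 2850]);
translate([0, 2550, 0]) cube([3750, 200, 2850]);
translate([0, 200, 0]) cube([200, 2350, 2850]);
translate([3550, 200, 0]) cube([200, 2350, 2850]);
translate([1250, 200, 0]) cube([200, 250, 2850]);
translate([1250, 1200, 0]) cube([200, 1350, 2850]);


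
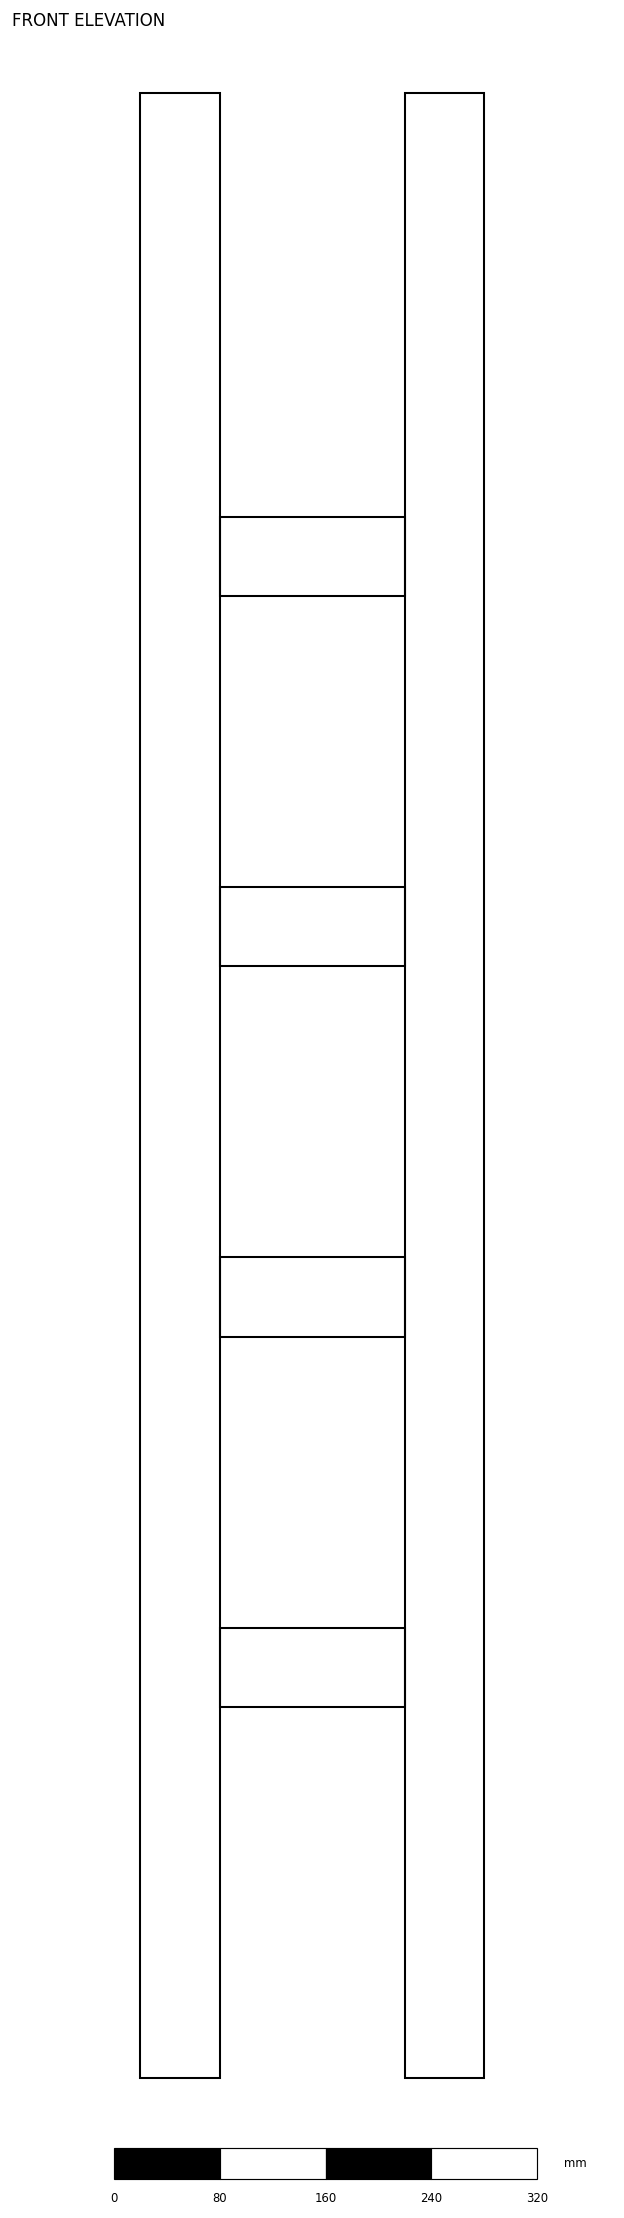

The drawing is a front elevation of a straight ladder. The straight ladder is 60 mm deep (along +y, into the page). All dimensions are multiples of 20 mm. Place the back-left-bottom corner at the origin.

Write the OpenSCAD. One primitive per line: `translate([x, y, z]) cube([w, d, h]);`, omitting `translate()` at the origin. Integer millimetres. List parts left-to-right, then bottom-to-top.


cube([60, 60, 1500]);
translate([60, 0, 280]) cube([140, 60, 60]);
translate([60, 0, 560]) cube([140, 60, 60]);
translate([60, 0, 840]) cube([140, 60, 60]);
translate([60, 0, 1120]) cube([140, 60, 60]);
translate([200, 0, 0]) cube([60, 60, 1500]);


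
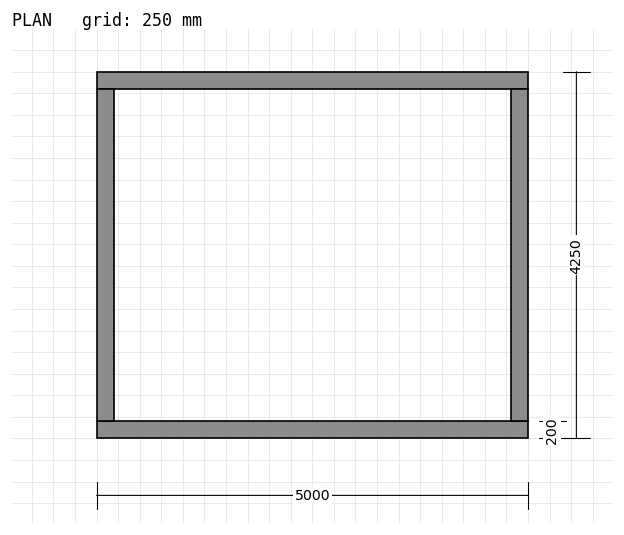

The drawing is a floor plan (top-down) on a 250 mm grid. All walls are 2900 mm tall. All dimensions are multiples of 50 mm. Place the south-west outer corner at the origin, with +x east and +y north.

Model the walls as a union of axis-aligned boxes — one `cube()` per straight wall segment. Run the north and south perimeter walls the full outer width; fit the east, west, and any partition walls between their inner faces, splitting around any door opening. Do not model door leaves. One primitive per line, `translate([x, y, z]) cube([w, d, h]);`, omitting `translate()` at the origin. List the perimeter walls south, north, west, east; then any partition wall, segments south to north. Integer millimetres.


cube([5000, 200, 2900]);
translate([0, 4050, 0]) cube([5000, 200, 2900]);
translate([0, 200, 0]) cube([200, 3850, 2900]);
translate([4800, 200, 0]) cube([200, 3850, 2900]);
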